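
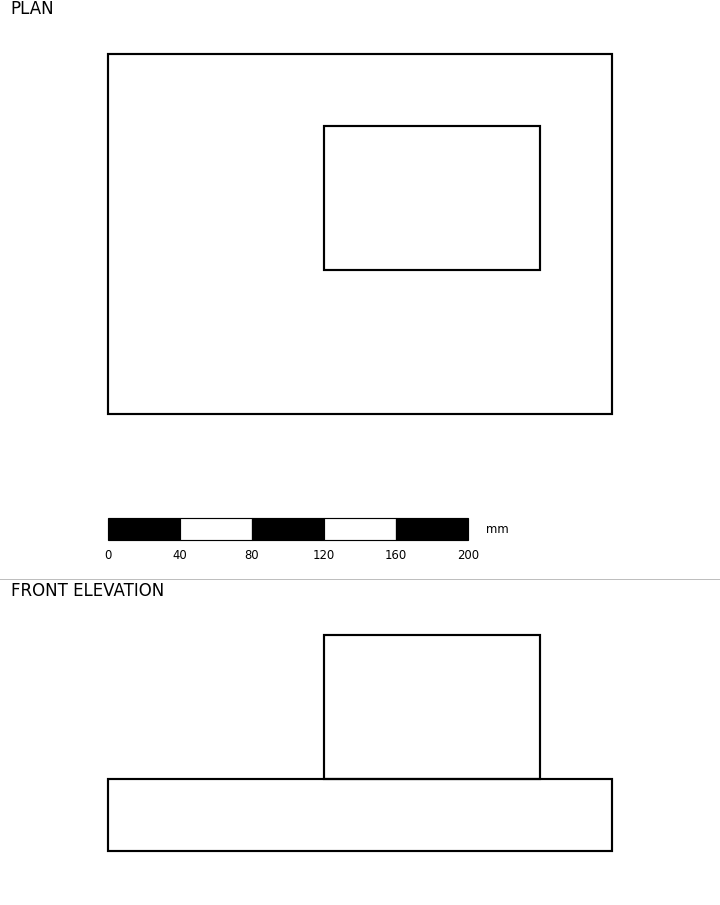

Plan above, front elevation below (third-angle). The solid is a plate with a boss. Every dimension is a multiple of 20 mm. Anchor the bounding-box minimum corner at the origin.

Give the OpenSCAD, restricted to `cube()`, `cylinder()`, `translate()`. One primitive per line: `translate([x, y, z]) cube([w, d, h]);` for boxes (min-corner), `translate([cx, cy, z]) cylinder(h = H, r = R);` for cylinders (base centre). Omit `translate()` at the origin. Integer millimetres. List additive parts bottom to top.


cube([280, 200, 40]);
translate([120, 80, 40]) cube([120, 80, 80]);


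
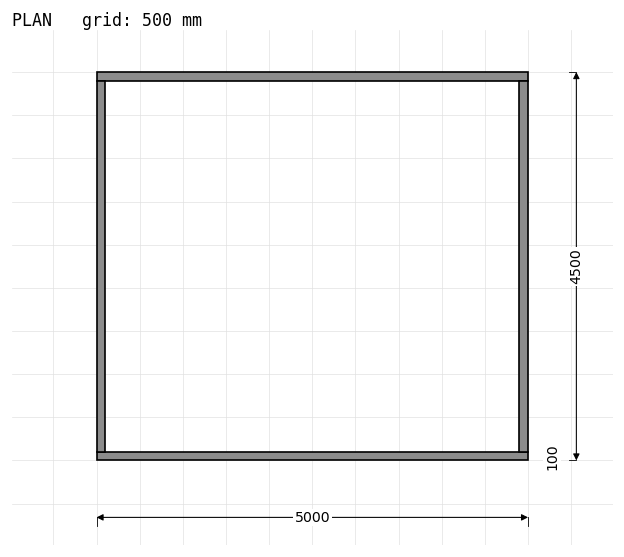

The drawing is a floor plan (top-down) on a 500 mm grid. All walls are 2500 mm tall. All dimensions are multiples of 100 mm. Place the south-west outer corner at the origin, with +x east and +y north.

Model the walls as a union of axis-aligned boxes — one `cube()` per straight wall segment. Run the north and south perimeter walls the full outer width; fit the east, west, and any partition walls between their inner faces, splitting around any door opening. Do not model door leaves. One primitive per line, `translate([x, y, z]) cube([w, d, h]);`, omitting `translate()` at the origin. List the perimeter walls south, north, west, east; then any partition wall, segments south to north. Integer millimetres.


cube([5000, 100, 2500]);
translate([0, 4400, 0]) cube([5000, 100, 2500]);
translate([0, 100, 0]) cube([100, 4300, 2500]);
translate([4900, 100, 0]) cube([100, 4300, 2500]);


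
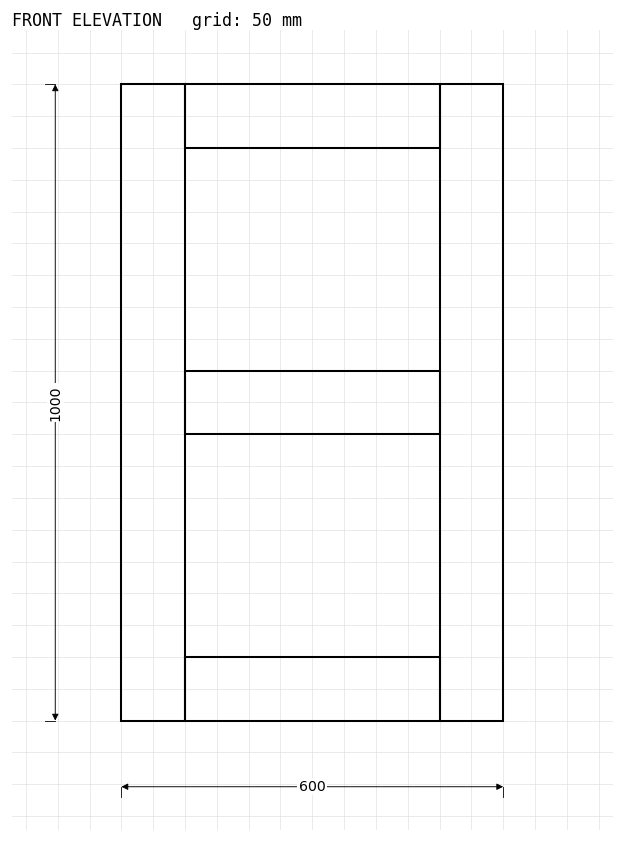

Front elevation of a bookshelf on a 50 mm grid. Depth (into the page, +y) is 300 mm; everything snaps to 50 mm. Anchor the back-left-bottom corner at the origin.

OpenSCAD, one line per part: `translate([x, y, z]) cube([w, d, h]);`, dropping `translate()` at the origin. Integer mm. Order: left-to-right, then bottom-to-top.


cube([100, 300, 1000]);
translate([100, 0, 0]) cube([400, 300, 100]);
translate([100, 0, 450]) cube([400, 300, 100]);
translate([100, 0, 900]) cube([400, 300, 100]);
translate([500, 0, 0]) cube([100, 300, 1000]);


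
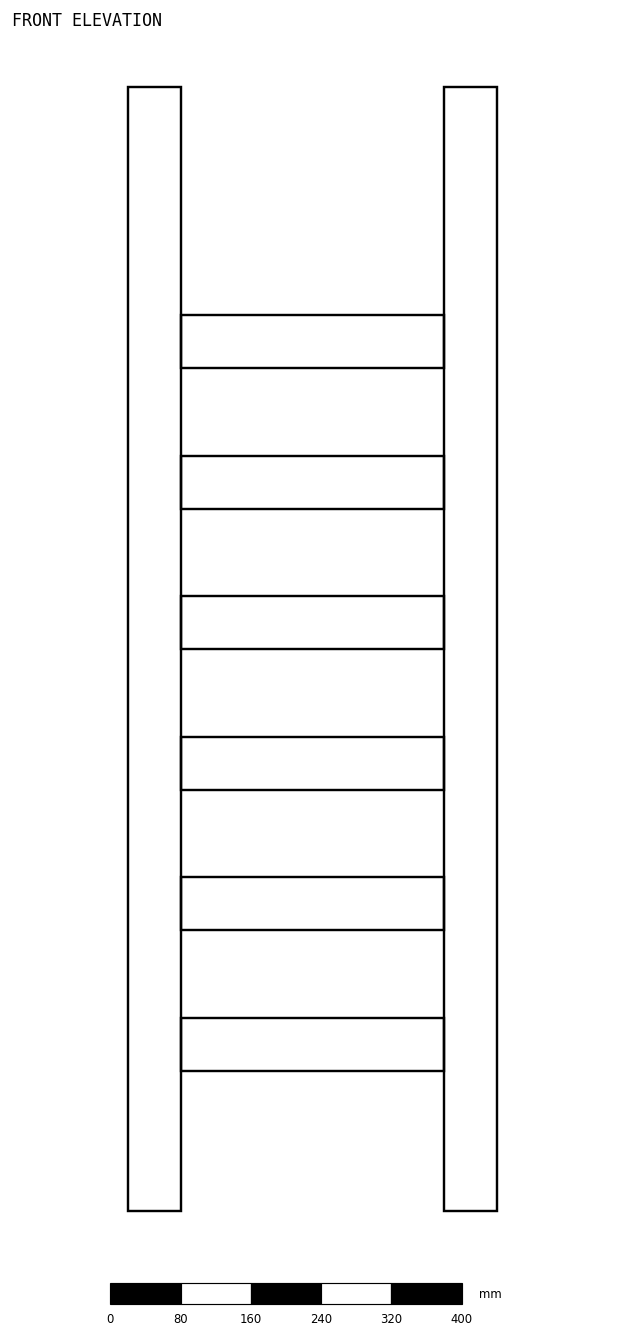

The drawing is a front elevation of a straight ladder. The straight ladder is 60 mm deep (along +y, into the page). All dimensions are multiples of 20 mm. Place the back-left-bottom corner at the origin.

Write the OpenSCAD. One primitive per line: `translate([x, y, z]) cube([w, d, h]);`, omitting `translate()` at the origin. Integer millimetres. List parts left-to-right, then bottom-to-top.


cube([60, 60, 1280]);
translate([60, 0, 160]) cube([300, 60, 60]);
translate([60, 0, 320]) cube([300, 60, 60]);
translate([60, 0, 480]) cube([300, 60, 60]);
translate([60, 0, 640]) cube([300, 60, 60]);
translate([60, 0, 800]) cube([300, 60, 60]);
translate([60, 0, 960]) cube([300, 60, 60]);
translate([360, 0, 0]) cube([60, 60, 1280]);


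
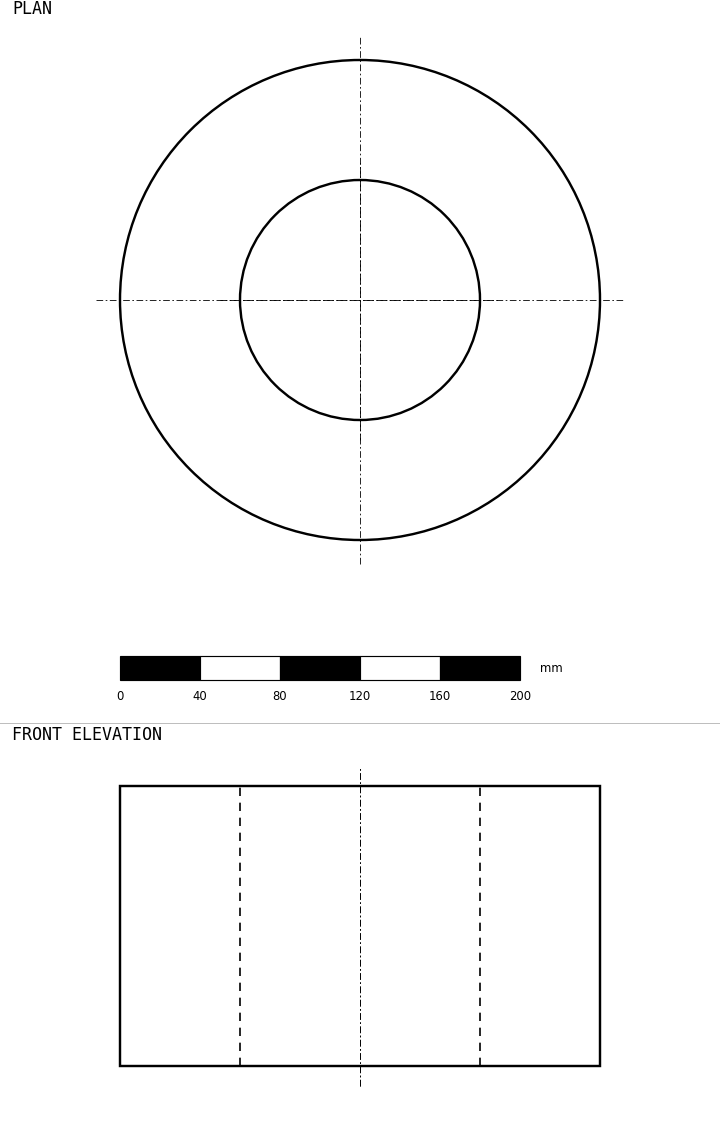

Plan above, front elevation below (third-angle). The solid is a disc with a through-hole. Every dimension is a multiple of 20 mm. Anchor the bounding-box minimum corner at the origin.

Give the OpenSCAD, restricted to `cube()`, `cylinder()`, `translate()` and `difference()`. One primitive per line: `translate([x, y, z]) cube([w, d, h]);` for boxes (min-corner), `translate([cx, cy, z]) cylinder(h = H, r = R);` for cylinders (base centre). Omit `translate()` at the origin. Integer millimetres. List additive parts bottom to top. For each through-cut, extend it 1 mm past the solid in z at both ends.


difference() {
  translate([120, 120, 0]) cylinder(h = 140, r = 120);
  translate([120, 120, -1]) cylinder(h = 142, r = 60);
}


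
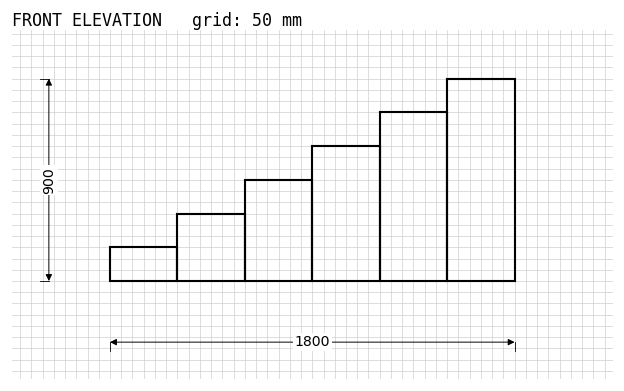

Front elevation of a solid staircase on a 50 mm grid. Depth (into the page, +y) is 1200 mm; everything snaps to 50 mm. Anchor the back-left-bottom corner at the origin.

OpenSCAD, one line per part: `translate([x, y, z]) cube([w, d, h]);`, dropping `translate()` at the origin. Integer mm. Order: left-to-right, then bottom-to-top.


cube([300, 1200, 150]);
translate([300, 0, 0]) cube([300, 1200, 300]);
translate([600, 0, 0]) cube([300, 1200, 450]);
translate([900, 0, 0]) cube([300, 1200, 600]);
translate([1200, 0, 0]) cube([300, 1200, 750]);
translate([1500, 0, 0]) cube([300, 1200, 900]);


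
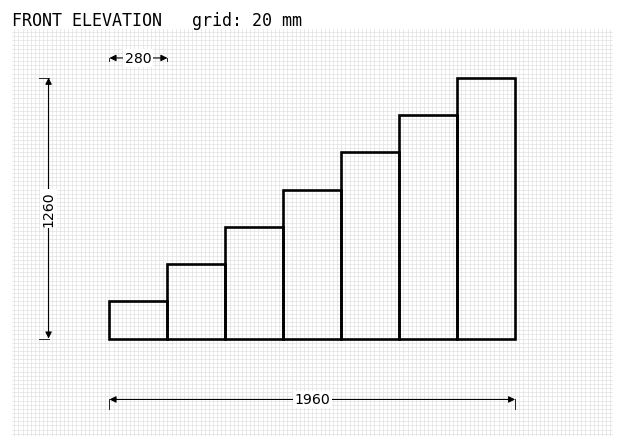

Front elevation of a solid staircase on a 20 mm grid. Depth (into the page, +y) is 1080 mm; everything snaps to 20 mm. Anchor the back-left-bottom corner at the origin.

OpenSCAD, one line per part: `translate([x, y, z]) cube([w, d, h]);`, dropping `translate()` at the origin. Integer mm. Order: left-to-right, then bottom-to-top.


cube([280, 1080, 180]);
translate([280, 0, 0]) cube([280, 1080, 360]);
translate([560, 0, 0]) cube([280, 1080, 540]);
translate([840, 0, 0]) cube([280, 1080, 720]);
translate([1120, 0, 0]) cube([280, 1080, 900]);
translate([1400, 0, 0]) cube([280, 1080, 1080]);
translate([1680, 0, 0]) cube([280, 1080, 1260]);


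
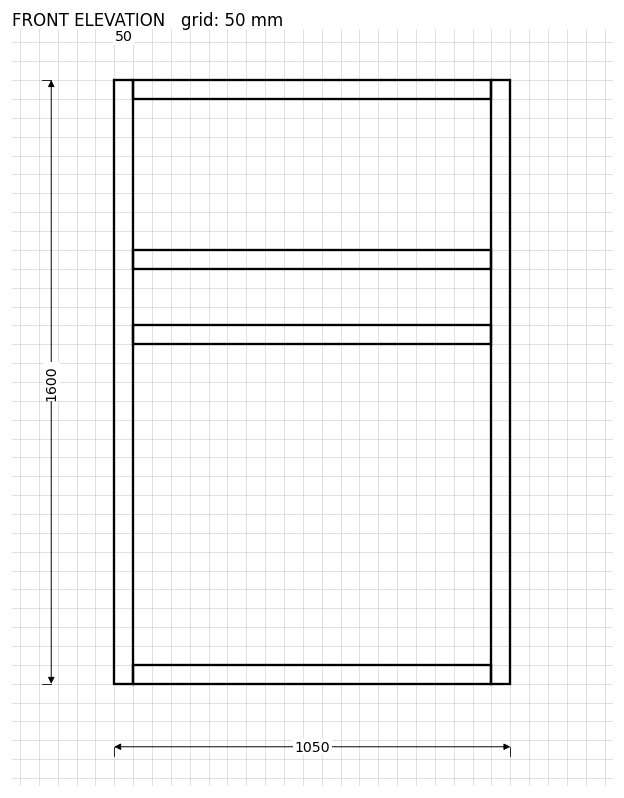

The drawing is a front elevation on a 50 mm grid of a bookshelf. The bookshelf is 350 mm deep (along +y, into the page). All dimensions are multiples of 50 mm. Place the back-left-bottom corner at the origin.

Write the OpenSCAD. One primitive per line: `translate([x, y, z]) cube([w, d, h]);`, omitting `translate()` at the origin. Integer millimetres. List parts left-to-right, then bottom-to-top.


cube([50, 350, 1600]);
translate([50, 0, 0]) cube([950, 350, 50]);
translate([50, 0, 900]) cube([950, 350, 50]);
translate([50, 0, 1100]) cube([950, 350, 50]);
translate([50, 0, 1550]) cube([950, 350, 50]);
translate([1000, 0, 0]) cube([50, 350, 1600]);


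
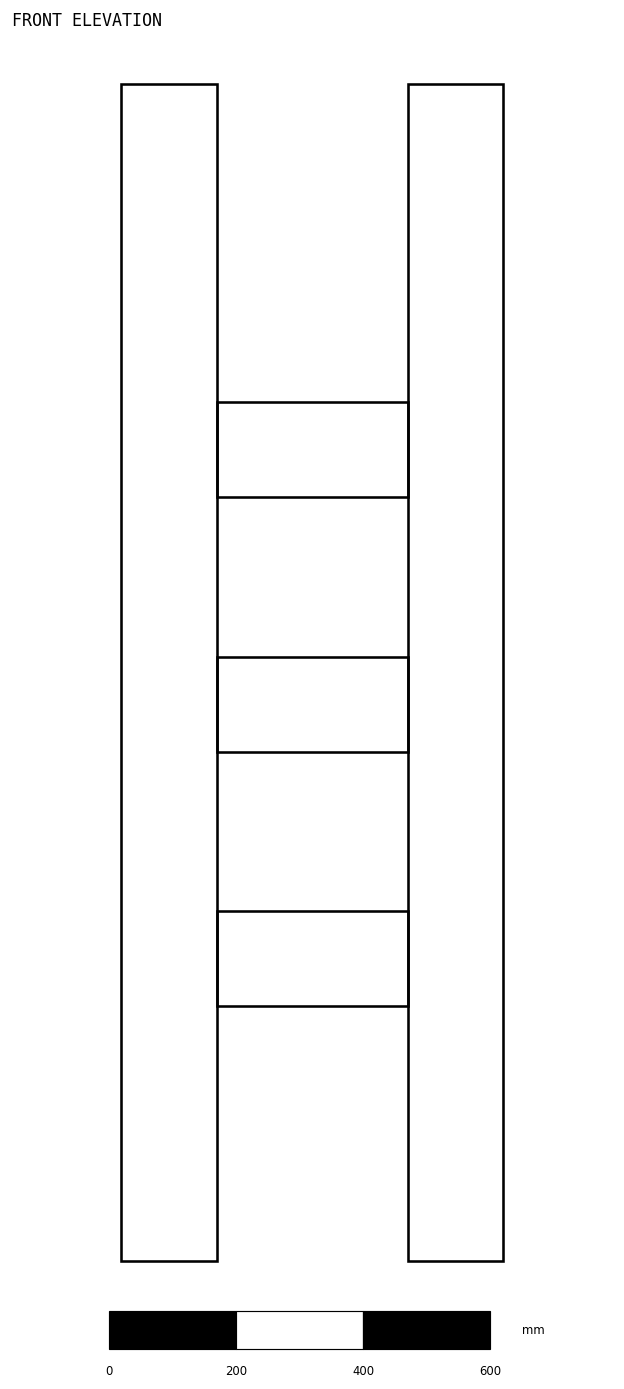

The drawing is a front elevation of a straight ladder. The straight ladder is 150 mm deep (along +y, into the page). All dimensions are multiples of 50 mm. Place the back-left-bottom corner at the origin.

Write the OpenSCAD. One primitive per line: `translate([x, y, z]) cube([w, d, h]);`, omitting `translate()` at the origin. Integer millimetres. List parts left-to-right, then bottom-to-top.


cube([150, 150, 1850]);
translate([150, 0, 400]) cube([300, 150, 150]);
translate([150, 0, 800]) cube([300, 150, 150]);
translate([150, 0, 1200]) cube([300, 150, 150]);
translate([450, 0, 0]) cube([150, 150, 1850]);


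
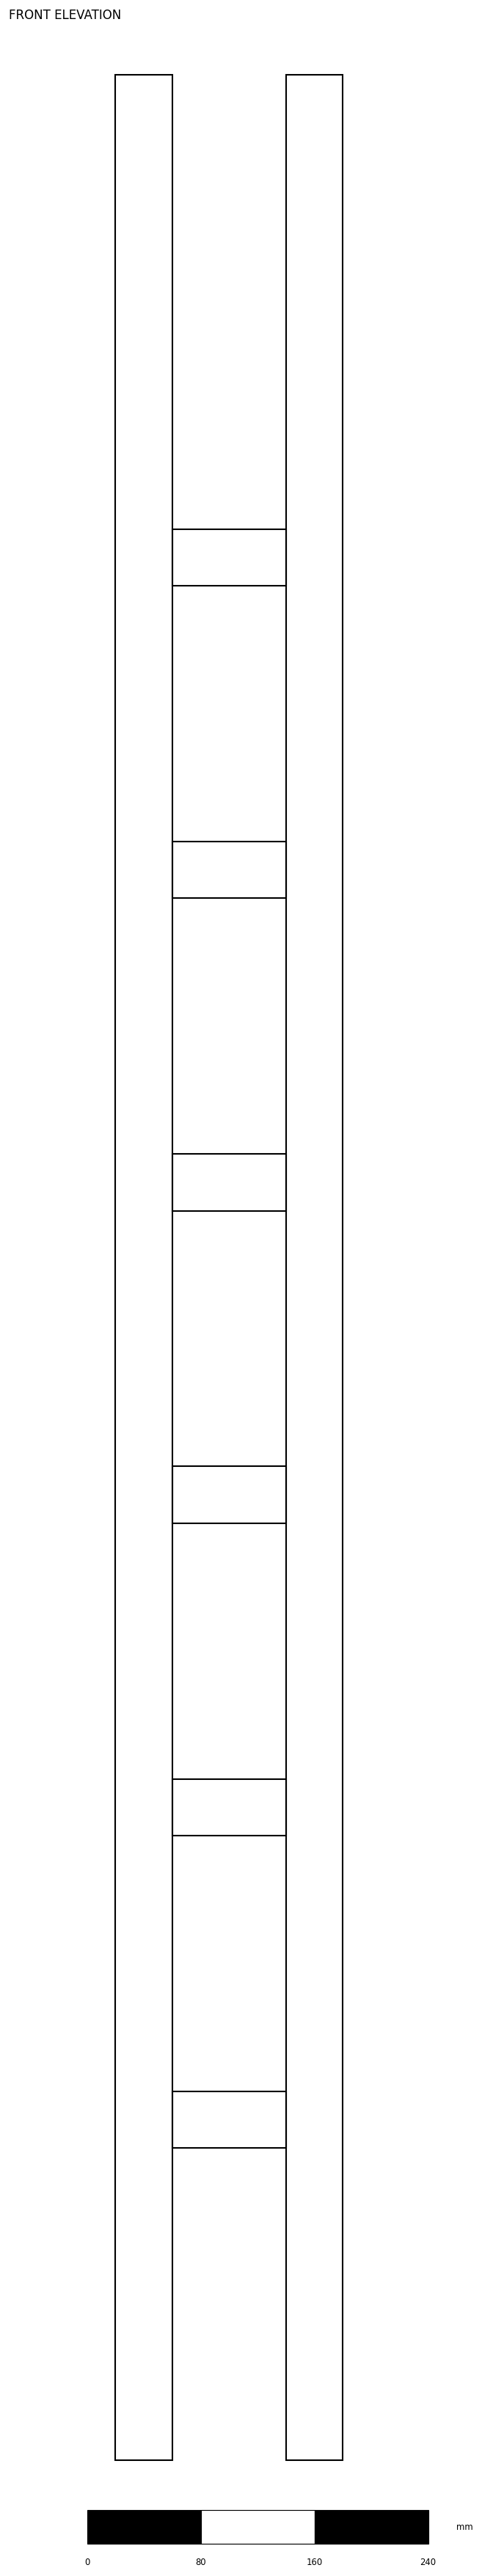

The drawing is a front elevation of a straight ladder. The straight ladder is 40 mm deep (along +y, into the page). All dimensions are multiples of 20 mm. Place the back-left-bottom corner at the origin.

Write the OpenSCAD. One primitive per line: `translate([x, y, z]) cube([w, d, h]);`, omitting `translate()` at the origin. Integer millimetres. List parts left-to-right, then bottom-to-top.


cube([40, 40, 1680]);
translate([40, 0, 220]) cube([80, 40, 40]);
translate([40, 0, 440]) cube([80, 40, 40]);
translate([40, 0, 660]) cube([80, 40, 40]);
translate([40, 0, 880]) cube([80, 40, 40]);
translate([40, 0, 1100]) cube([80, 40, 40]);
translate([40, 0, 1320]) cube([80, 40, 40]);
translate([120, 0, 0]) cube([40, 40, 1680]);


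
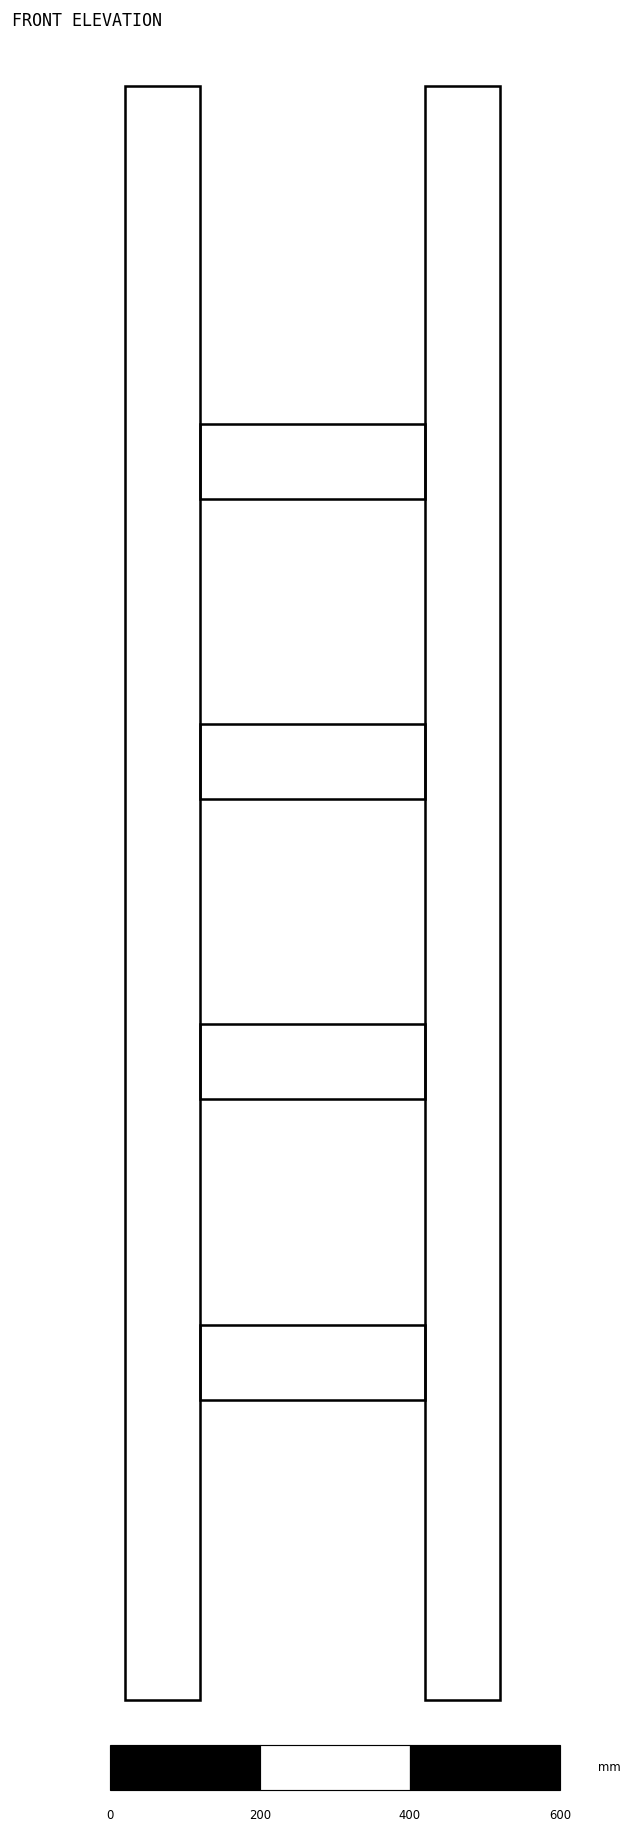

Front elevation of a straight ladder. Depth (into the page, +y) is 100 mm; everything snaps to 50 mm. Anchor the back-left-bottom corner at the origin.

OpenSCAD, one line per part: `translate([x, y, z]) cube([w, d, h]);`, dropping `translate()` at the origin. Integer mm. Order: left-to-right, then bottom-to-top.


cube([100, 100, 2150]);
translate([100, 0, 400]) cube([300, 100, 100]);
translate([100, 0, 800]) cube([300, 100, 100]);
translate([100, 0, 1200]) cube([300, 100, 100]);
translate([100, 0, 1600]) cube([300, 100, 100]);
translate([400, 0, 0]) cube([100, 100, 2150]);


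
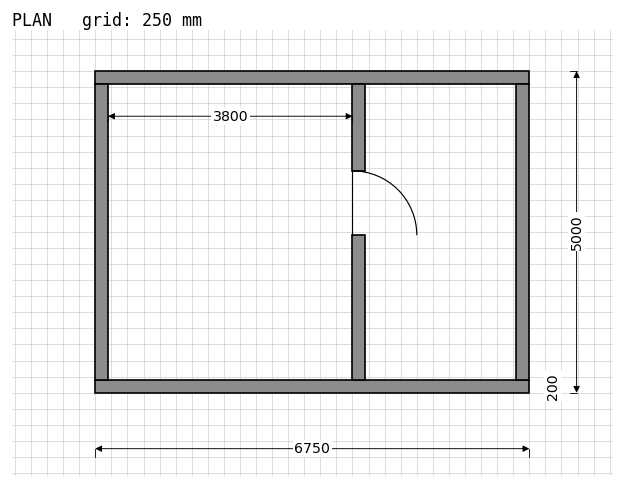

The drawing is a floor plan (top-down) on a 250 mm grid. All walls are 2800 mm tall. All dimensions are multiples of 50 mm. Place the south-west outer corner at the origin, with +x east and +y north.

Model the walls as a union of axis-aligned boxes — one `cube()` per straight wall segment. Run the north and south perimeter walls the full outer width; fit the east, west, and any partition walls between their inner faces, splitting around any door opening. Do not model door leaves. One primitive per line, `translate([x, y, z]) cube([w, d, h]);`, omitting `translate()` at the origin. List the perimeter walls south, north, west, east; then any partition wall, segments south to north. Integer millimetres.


cube([6750, 200, 2800]);
translate([0, 4800, 0]) cube([6750, 200, 2800]);
translate([0, 200, 0]) cube([200, 4600, 2800]);
translate([6550, 200, 0]) cube([200, 4600, 2800]);
translate([4000, 200, 0]) cube([200, 2250, 2800]);
translate([4000, 3450, 0]) cube([200, 1350, 2800]);


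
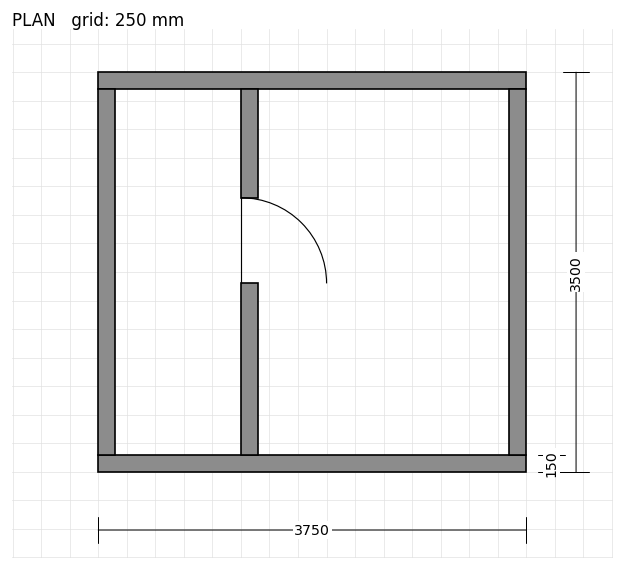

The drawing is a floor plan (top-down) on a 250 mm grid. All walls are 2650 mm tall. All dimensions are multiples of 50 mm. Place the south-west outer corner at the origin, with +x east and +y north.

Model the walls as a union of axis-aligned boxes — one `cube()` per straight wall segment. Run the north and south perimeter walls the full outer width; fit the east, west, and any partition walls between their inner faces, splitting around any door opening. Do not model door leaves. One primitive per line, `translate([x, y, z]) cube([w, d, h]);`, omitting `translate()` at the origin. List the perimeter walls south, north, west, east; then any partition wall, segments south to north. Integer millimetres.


cube([3750, 150, 2650]);
translate([0, 3350, 0]) cube([3750, 150, 2650]);
translate([0, 150, 0]) cube([150, 3200, 2650]);
translate([3600, 150, 0]) cube([150, 3200, 2650]);
translate([1250, 150, 0]) cube([150, 1500, 2650]);
translate([1250, 2400, 0]) cube([150, 950, 2650]);


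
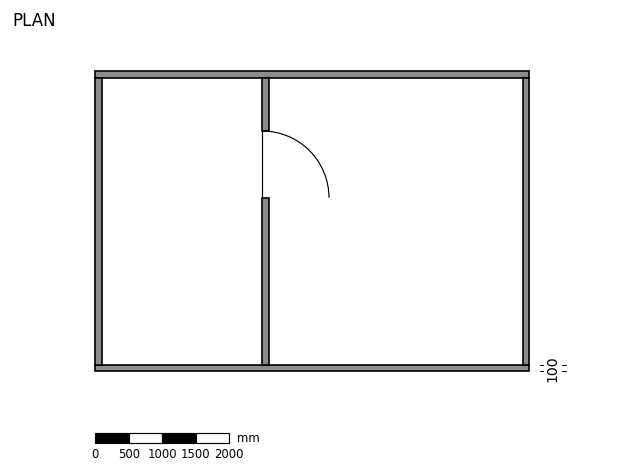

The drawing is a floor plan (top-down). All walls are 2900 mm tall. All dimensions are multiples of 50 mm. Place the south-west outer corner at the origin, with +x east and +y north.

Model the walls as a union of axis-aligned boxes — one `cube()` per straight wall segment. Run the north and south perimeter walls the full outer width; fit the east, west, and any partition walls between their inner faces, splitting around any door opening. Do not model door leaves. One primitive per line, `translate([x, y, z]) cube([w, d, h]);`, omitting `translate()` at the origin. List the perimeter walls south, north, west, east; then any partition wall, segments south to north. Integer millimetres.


cube([6500, 100, 2900]);
translate([0, 4400, 0]) cube([6500, 100, 2900]);
translate([0, 100, 0]) cube([100, 4300, 2900]);
translate([6400, 100, 0]) cube([100, 4300, 2900]);
translate([2500, 100, 0]) cube([100, 2500, 2900]);
translate([2500, 3600, 0]) cube([100, 800, 2900]);


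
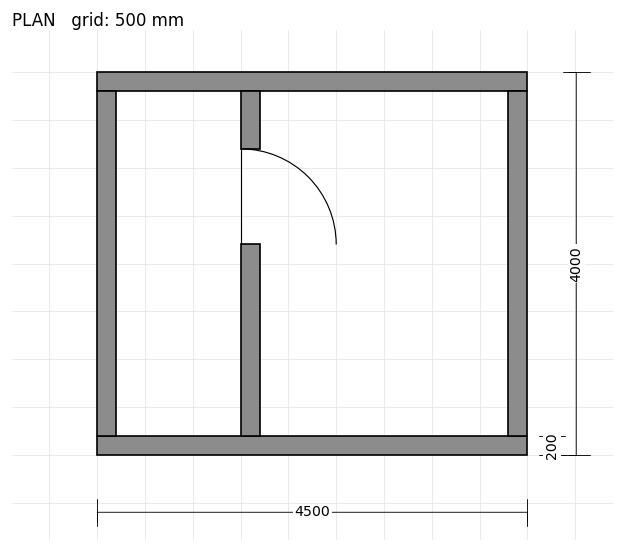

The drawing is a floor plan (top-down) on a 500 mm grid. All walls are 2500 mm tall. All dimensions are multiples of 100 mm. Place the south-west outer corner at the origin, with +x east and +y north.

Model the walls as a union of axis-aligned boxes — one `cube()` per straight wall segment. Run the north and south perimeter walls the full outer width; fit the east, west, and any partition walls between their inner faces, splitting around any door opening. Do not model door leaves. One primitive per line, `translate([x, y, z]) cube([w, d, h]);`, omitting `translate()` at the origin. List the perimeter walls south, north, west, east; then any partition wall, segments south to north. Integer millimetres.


cube([4500, 200, 2500]);
translate([0, 3800, 0]) cube([4500, 200, 2500]);
translate([0, 200, 0]) cube([200, 3600, 2500]);
translate([4300, 200, 0]) cube([200, 3600, 2500]);
translate([1500, 200, 0]) cube([200, 2000, 2500]);
translate([1500, 3200, 0]) cube([200, 600, 2500]);


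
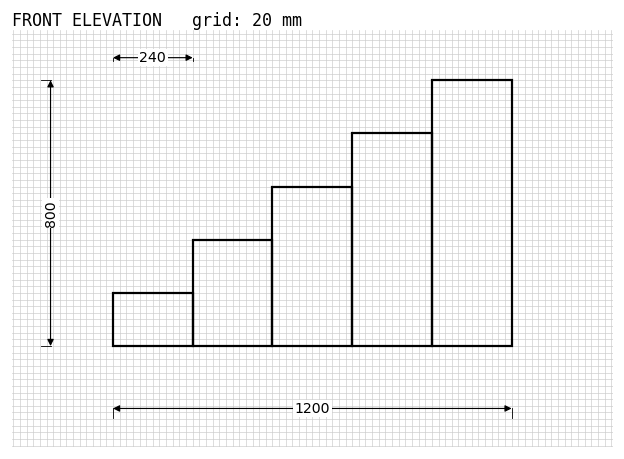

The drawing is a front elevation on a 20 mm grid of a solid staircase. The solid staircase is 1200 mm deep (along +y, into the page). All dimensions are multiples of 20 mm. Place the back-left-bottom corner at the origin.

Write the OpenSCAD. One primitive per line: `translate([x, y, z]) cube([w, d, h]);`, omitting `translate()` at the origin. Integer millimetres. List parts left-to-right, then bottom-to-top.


cube([240, 1200, 160]);
translate([240, 0, 0]) cube([240, 1200, 320]);
translate([480, 0, 0]) cube([240, 1200, 480]);
translate([720, 0, 0]) cube([240, 1200, 640]);
translate([960, 0, 0]) cube([240, 1200, 800]);


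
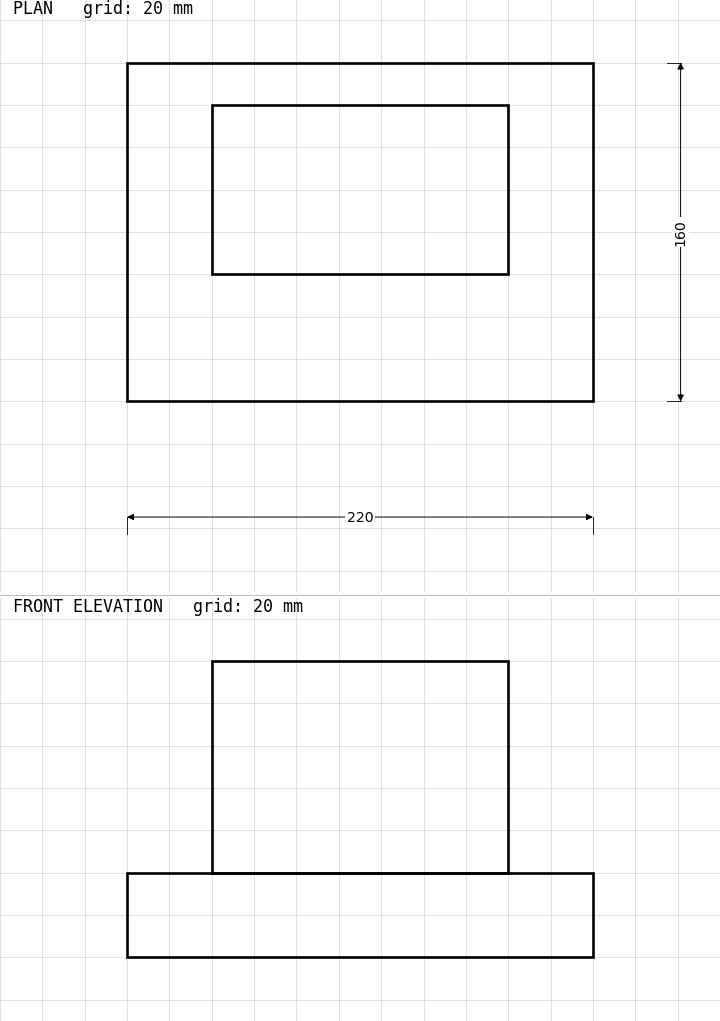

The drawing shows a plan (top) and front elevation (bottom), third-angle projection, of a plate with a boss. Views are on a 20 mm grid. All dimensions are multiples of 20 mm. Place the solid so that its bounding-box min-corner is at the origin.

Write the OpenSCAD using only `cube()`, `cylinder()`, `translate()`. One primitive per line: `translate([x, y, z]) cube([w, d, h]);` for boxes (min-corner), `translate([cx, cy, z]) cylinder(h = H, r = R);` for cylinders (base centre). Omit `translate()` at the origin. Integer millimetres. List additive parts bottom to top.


cube([220, 160, 40]);
translate([40, 60, 40]) cube([140, 80, 100]);


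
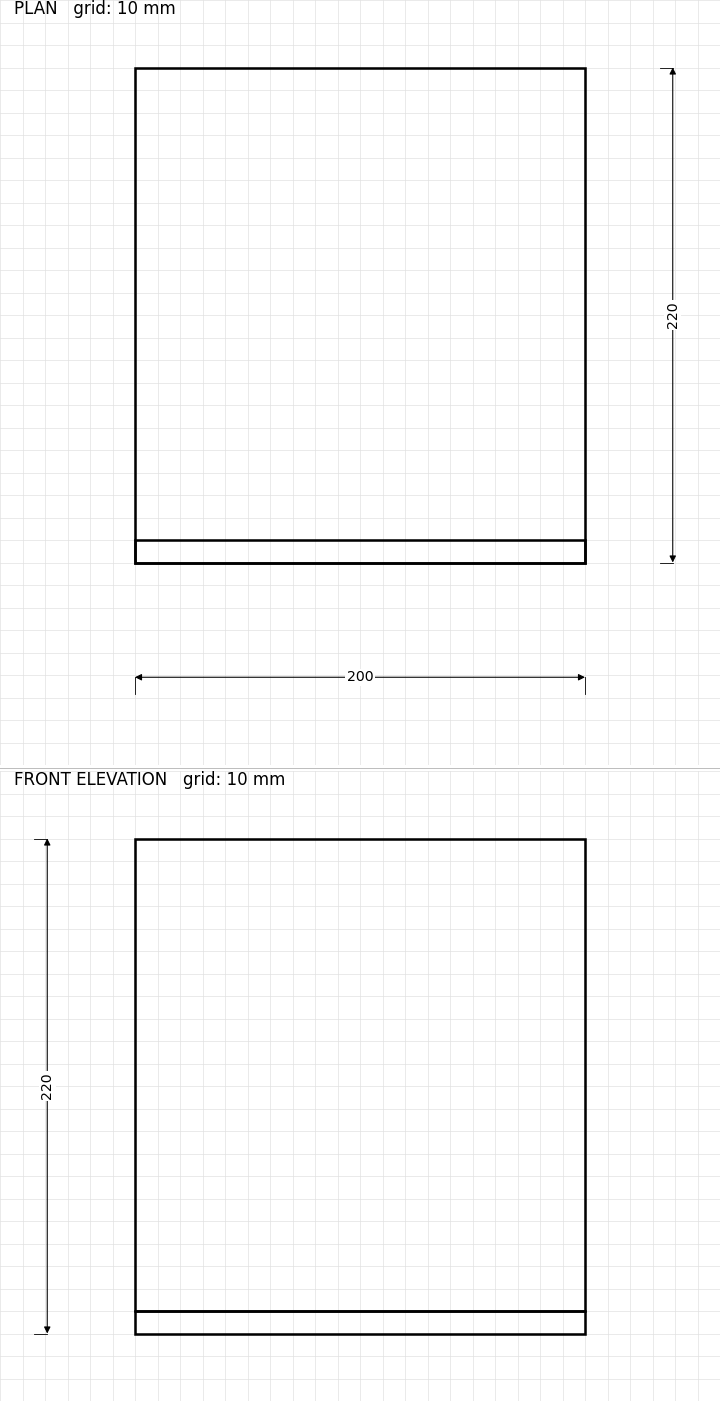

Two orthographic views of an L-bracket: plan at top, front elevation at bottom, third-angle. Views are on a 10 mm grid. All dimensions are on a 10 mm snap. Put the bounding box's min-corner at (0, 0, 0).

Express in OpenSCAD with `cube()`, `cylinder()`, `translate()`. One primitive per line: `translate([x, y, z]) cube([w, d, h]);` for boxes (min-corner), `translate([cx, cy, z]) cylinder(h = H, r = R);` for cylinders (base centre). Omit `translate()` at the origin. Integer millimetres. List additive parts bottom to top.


cube([200, 220, 10]);
translate([0, 0, 10]) cube([200, 10, 210]);


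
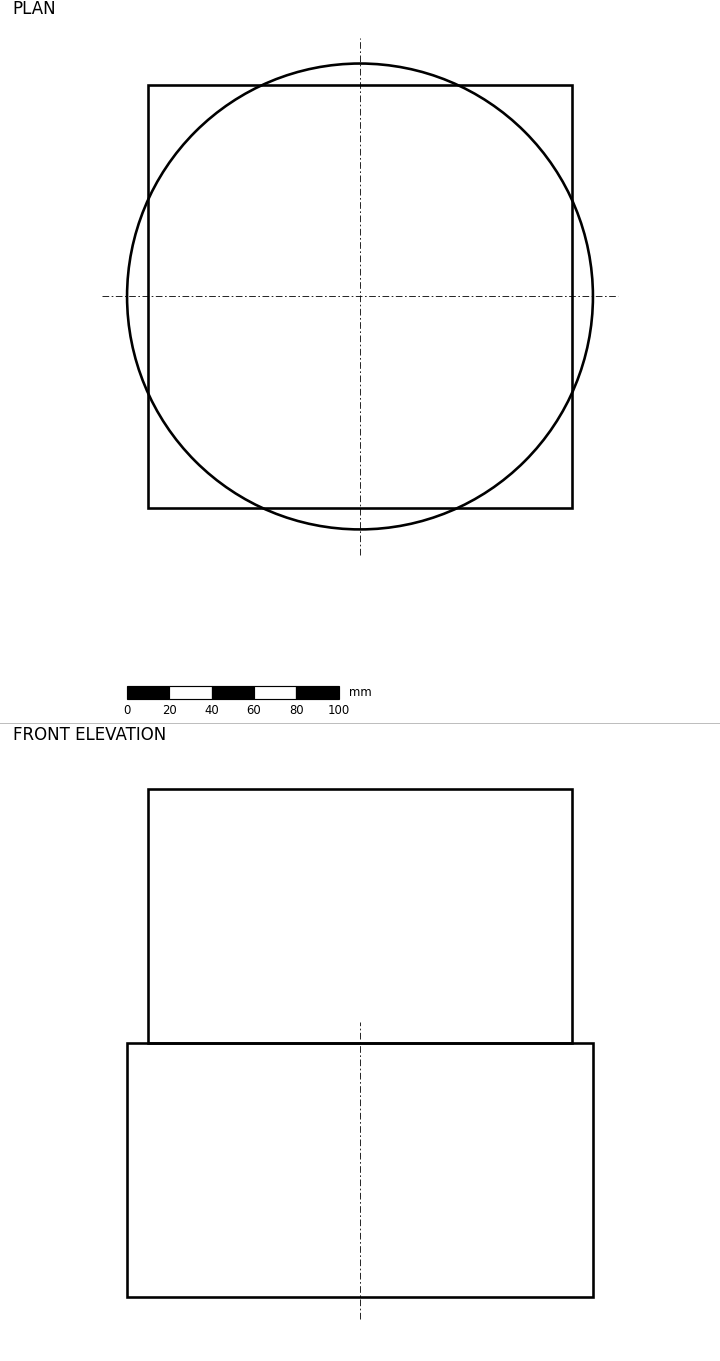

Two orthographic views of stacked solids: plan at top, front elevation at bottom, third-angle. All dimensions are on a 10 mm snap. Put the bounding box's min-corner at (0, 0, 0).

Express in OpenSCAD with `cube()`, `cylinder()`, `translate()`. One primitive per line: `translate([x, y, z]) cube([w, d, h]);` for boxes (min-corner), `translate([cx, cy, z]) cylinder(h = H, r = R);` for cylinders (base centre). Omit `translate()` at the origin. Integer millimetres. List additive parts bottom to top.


translate([110, 110, 0]) cylinder(h = 120, r = 110);
translate([10, 10, 120]) cube([200, 200, 120]);


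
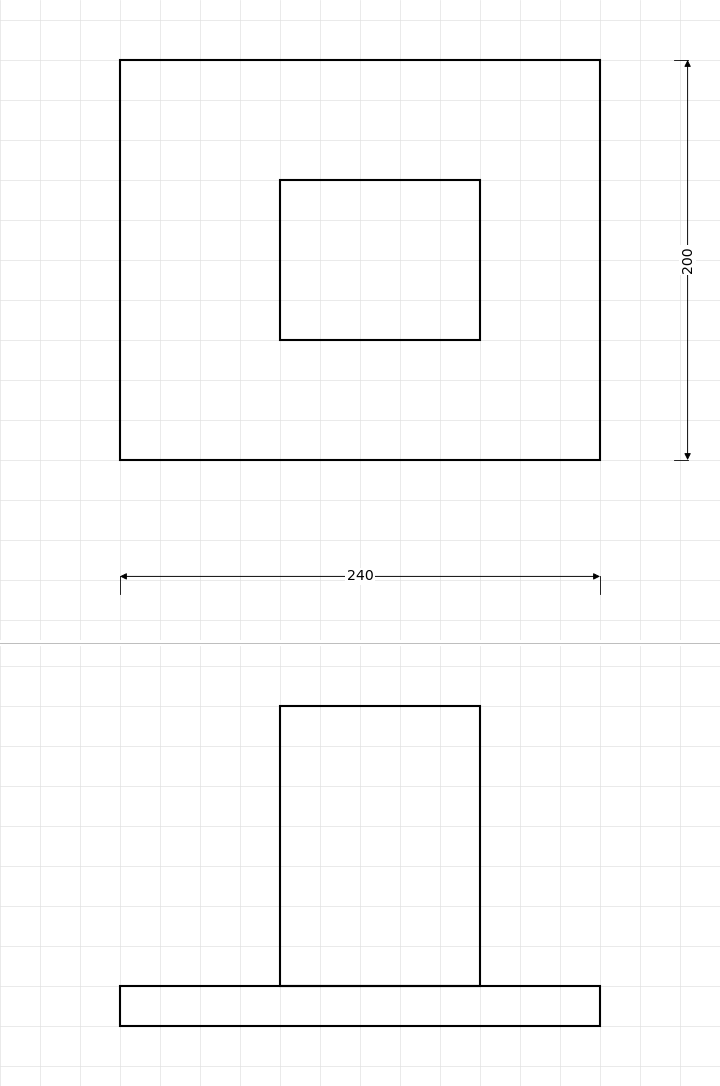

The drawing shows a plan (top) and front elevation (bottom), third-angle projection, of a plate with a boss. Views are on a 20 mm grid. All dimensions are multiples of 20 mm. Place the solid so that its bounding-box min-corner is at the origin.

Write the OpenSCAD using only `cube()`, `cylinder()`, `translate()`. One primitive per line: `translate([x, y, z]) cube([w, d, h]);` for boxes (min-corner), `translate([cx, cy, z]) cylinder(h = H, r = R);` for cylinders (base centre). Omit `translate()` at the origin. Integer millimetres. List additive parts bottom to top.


cube([240, 200, 20]);
translate([80, 60, 20]) cube([100, 80, 140]);


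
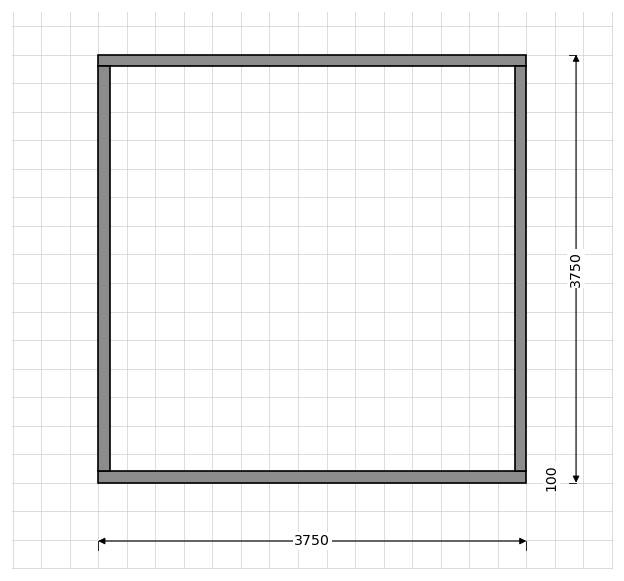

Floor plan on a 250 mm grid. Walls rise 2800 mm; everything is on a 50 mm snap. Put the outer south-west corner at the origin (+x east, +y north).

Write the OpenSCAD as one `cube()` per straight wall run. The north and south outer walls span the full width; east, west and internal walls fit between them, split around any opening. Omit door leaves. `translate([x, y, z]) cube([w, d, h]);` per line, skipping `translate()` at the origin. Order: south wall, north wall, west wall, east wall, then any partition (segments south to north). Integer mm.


cube([3750, 100, 2800]);
translate([0, 3650, 0]) cube([3750, 100, 2800]);
translate([0, 100, 0]) cube([100, 3550, 2800]);
translate([3650, 100, 0]) cube([100, 3550, 2800]);


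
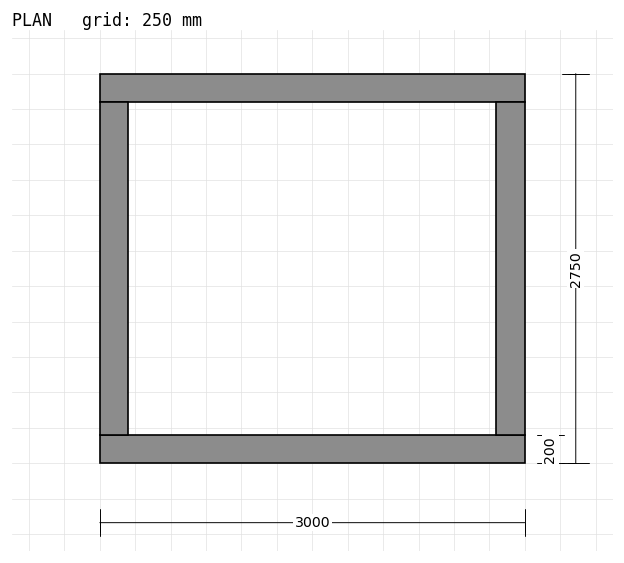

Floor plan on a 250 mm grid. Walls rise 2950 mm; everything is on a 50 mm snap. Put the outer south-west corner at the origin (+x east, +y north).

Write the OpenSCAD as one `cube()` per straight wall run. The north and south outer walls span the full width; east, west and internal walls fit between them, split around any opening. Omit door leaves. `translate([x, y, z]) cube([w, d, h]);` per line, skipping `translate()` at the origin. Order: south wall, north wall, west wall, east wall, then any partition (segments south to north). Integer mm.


cube([3000, 200, 2950]);
translate([0, 2550, 0]) cube([3000, 200, 2950]);
translate([0, 200, 0]) cube([200, 2350, 2950]);
translate([2800, 200, 0]) cube([200, 2350, 2950]);


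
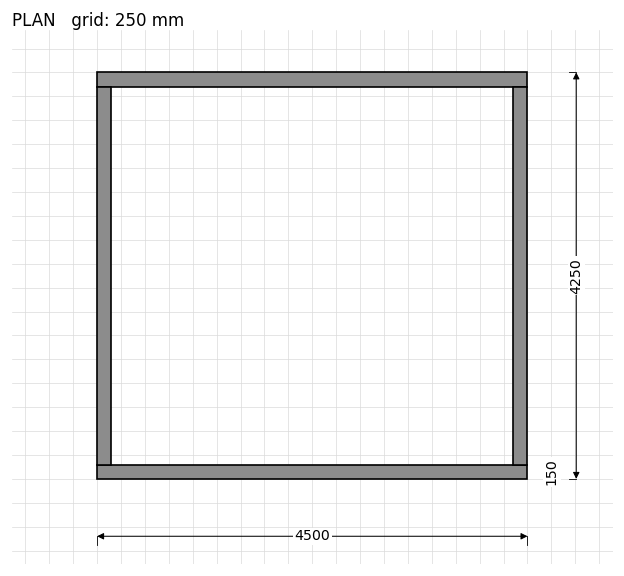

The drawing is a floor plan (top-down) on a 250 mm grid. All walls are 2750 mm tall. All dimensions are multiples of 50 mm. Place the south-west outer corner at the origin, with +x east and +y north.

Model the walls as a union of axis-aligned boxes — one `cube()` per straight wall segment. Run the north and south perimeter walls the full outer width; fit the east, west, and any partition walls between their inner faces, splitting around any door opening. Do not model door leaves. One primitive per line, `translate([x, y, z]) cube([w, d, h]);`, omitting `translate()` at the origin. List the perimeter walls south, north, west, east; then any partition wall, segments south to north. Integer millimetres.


cube([4500, 150, 2750]);
translate([0, 4100, 0]) cube([4500, 150, 2750]);
translate([0, 150, 0]) cube([150, 3950, 2750]);
translate([4350, 150, 0]) cube([150, 3950, 2750]);


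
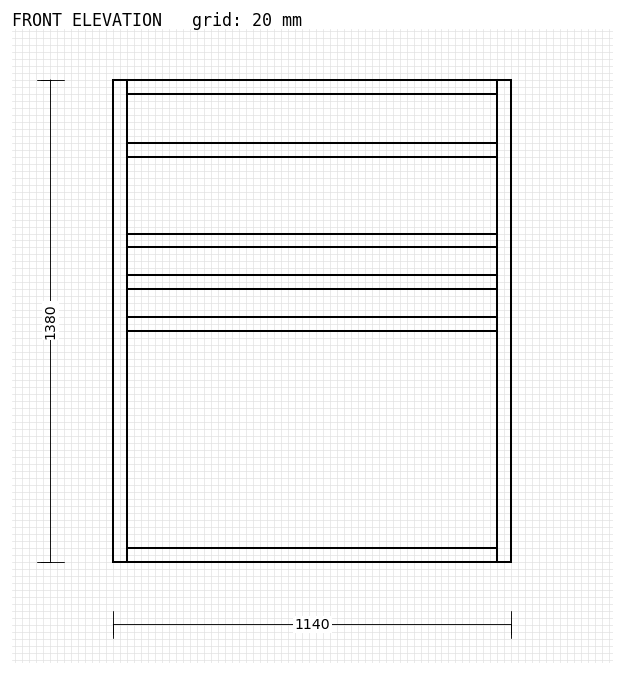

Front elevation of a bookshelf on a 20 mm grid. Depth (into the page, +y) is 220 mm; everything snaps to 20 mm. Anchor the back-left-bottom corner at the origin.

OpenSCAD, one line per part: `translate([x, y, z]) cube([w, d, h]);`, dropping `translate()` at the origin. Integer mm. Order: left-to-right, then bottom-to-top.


cube([40, 220, 1380]);
translate([40, 0, 0]) cube([1060, 220, 40]);
translate([40, 0, 660]) cube([1060, 220, 40]);
translate([40, 0, 780]) cube([1060, 220, 40]);
translate([40, 0, 900]) cube([1060, 220, 40]);
translate([40, 0, 1160]) cube([1060, 220, 40]);
translate([40, 0, 1340]) cube([1060, 220, 40]);
translate([1100, 0, 0]) cube([40, 220, 1380]);


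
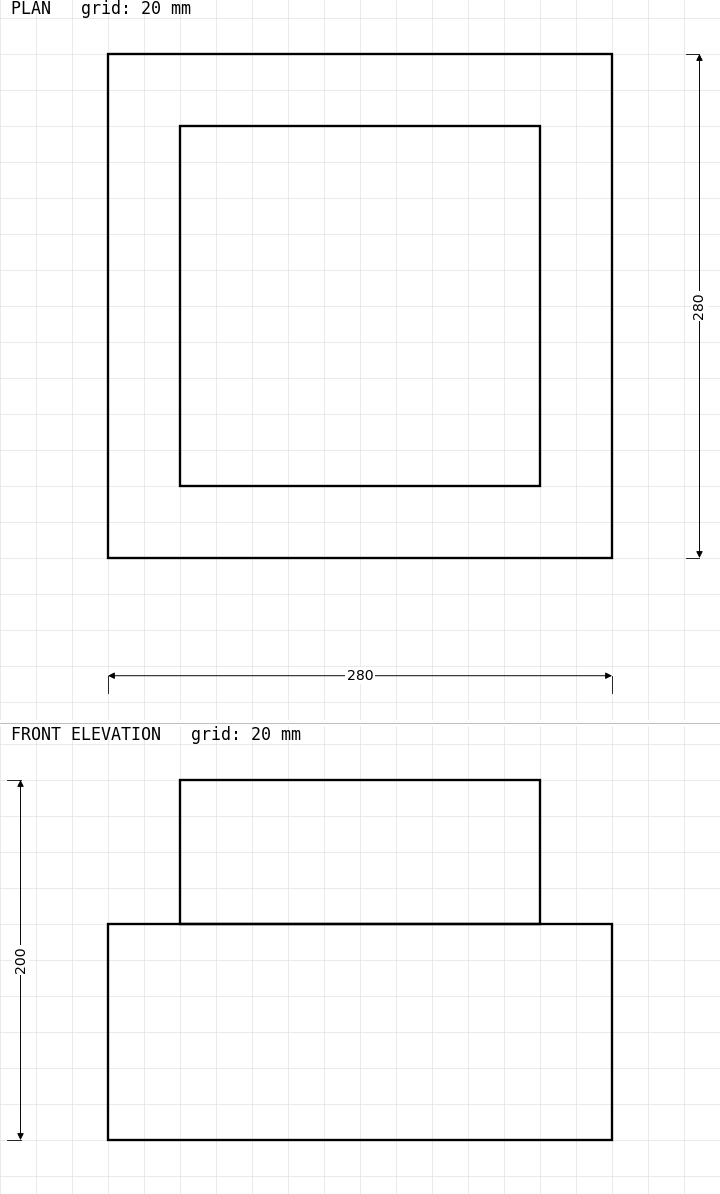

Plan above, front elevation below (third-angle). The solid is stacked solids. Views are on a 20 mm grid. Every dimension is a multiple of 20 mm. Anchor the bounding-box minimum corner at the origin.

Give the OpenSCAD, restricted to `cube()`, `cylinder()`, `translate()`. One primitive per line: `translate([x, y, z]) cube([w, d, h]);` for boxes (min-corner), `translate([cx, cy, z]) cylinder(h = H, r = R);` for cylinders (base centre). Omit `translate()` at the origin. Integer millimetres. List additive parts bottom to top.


cube([280, 280, 120]);
translate([40, 40, 120]) cube([200, 200, 80]);


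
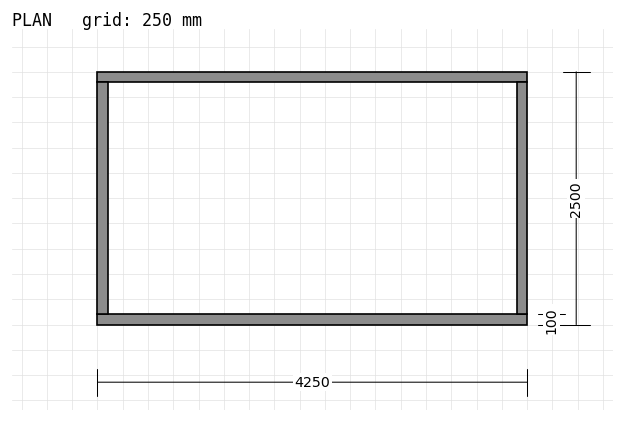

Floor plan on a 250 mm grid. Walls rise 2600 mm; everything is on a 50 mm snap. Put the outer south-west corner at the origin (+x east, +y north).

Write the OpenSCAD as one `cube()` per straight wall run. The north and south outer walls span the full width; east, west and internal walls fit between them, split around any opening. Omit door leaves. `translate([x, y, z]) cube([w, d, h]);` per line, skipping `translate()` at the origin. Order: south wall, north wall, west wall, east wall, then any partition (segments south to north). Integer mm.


cube([4250, 100, 2600]);
translate([0, 2400, 0]) cube([4250, 100, 2600]);
translate([0, 100, 0]) cube([100, 2300, 2600]);
translate([4150, 100, 0]) cube([100, 2300, 2600]);


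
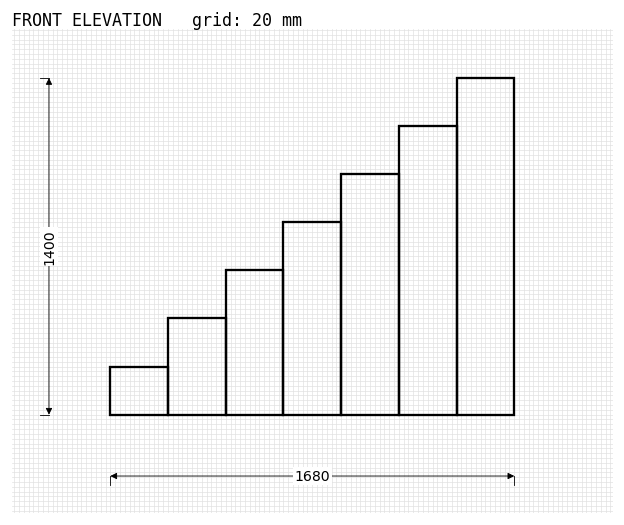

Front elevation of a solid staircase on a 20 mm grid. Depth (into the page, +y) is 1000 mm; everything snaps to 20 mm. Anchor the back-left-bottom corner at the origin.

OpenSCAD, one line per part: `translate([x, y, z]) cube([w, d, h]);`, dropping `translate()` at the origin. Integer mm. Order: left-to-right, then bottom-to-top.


cube([240, 1000, 200]);
translate([240, 0, 0]) cube([240, 1000, 400]);
translate([480, 0, 0]) cube([240, 1000, 600]);
translate([720, 0, 0]) cube([240, 1000, 800]);
translate([960, 0, 0]) cube([240, 1000, 1000]);
translate([1200, 0, 0]) cube([240, 1000, 1200]);
translate([1440, 0, 0]) cube([240, 1000, 1400]);


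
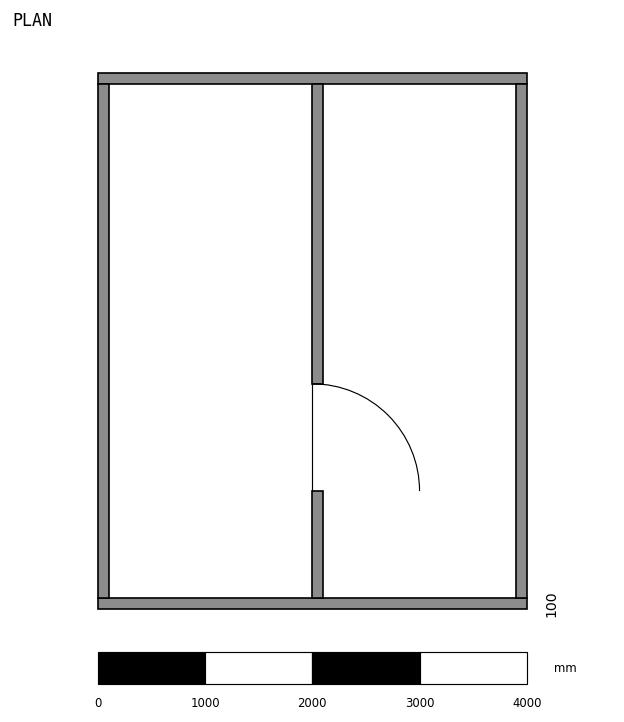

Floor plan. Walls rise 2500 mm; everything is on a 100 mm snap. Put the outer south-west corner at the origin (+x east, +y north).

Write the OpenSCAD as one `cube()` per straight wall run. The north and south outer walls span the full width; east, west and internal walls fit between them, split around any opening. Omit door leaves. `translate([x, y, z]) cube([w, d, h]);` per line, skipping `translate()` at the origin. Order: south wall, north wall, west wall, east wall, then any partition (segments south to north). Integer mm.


cube([4000, 100, 2500]);
translate([0, 4900, 0]) cube([4000, 100, 2500]);
translate([0, 100, 0]) cube([100, 4800, 2500]);
translate([3900, 100, 0]) cube([100, 4800, 2500]);
translate([2000, 100, 0]) cube([100, 1000, 2500]);
translate([2000, 2100, 0]) cube([100, 2800, 2500]);


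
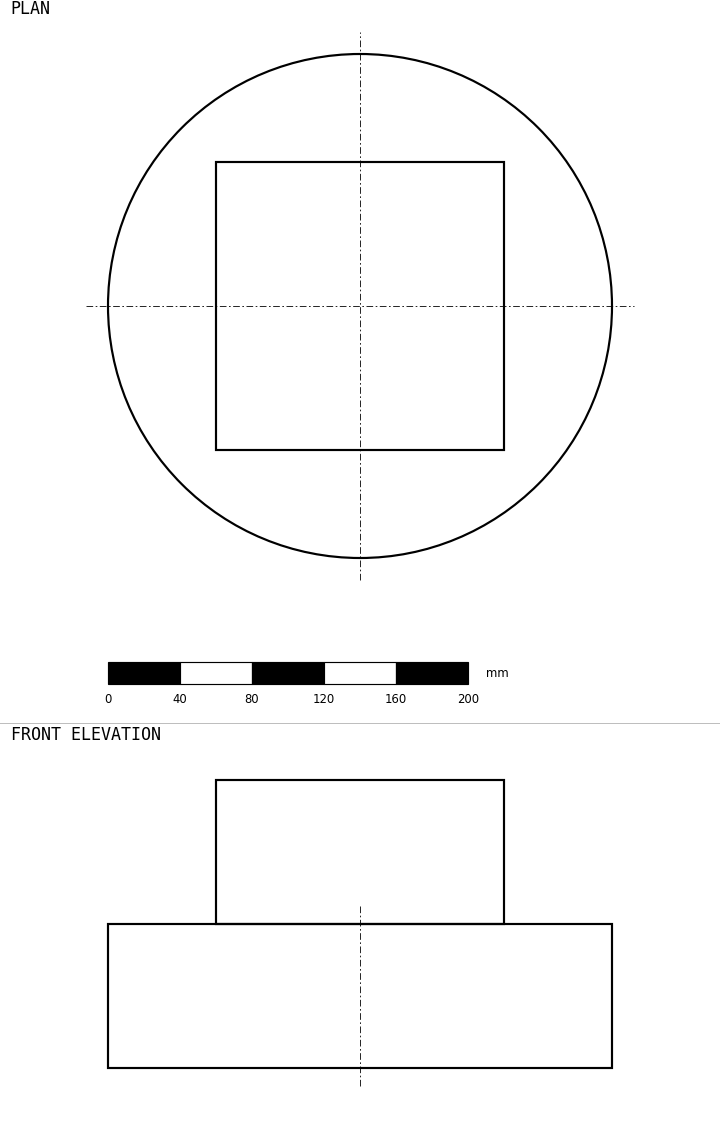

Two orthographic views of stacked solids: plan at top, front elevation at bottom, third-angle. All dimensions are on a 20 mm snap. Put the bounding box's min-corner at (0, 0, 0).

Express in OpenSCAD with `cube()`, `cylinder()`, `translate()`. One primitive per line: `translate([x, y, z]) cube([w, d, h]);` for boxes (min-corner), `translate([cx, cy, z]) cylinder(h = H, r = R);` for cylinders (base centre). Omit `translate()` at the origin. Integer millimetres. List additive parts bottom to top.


translate([140, 140, 0]) cylinder(h = 80, r = 140);
translate([60, 60, 80]) cube([160, 160, 80]);


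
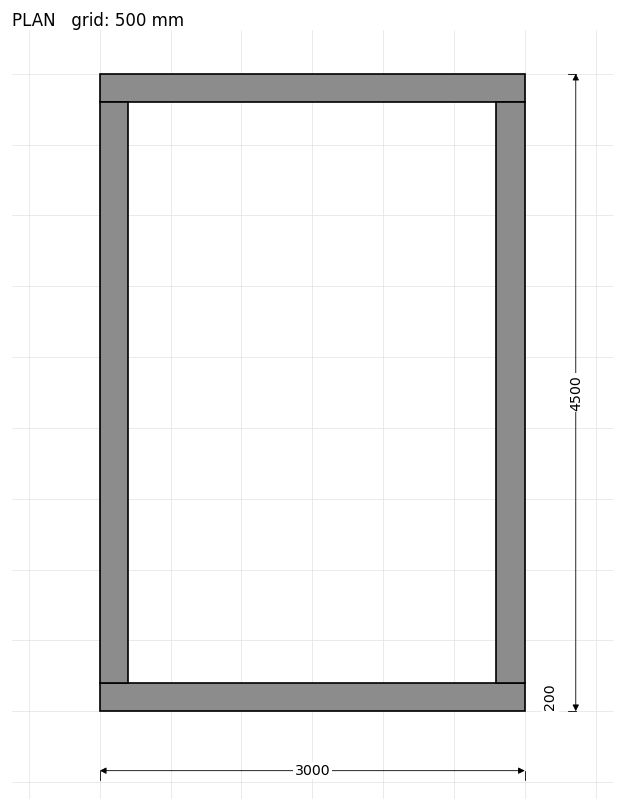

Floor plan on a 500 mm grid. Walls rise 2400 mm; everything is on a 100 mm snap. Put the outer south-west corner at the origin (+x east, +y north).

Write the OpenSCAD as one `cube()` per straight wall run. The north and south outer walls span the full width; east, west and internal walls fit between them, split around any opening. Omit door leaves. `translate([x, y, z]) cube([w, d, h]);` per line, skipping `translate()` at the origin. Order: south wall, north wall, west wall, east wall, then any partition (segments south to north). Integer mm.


cube([3000, 200, 2400]);
translate([0, 4300, 0]) cube([3000, 200, 2400]);
translate([0, 200, 0]) cube([200, 4100, 2400]);
translate([2800, 200, 0]) cube([200, 4100, 2400]);


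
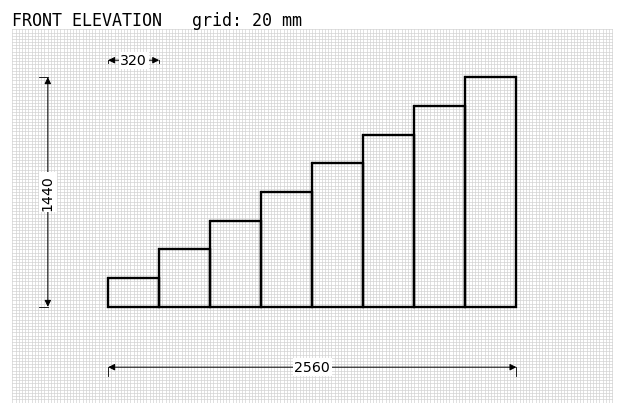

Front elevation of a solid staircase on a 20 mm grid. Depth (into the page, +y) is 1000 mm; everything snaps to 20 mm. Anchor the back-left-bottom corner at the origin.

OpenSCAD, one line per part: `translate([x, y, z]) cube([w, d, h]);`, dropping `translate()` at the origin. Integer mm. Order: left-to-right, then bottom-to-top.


cube([320, 1000, 180]);
translate([320, 0, 0]) cube([320, 1000, 360]);
translate([640, 0, 0]) cube([320, 1000, 540]);
translate([960, 0, 0]) cube([320, 1000, 720]);
translate([1280, 0, 0]) cube([320, 1000, 900]);
translate([1600, 0, 0]) cube([320, 1000, 1080]);
translate([1920, 0, 0]) cube([320, 1000, 1260]);
translate([2240, 0, 0]) cube([320, 1000, 1440]);


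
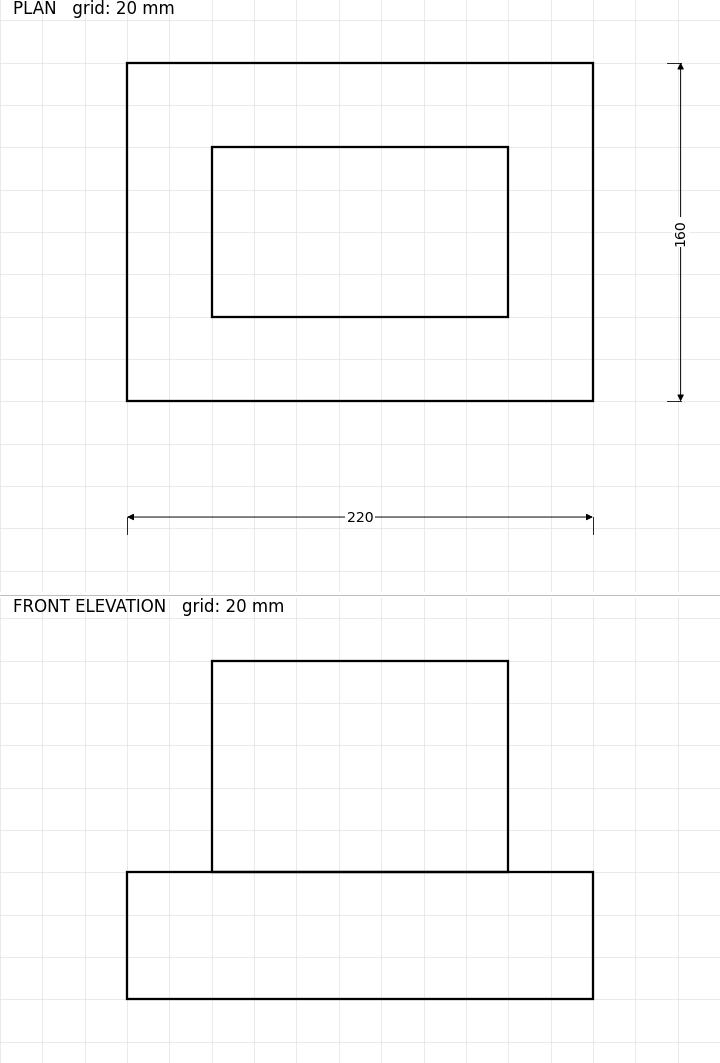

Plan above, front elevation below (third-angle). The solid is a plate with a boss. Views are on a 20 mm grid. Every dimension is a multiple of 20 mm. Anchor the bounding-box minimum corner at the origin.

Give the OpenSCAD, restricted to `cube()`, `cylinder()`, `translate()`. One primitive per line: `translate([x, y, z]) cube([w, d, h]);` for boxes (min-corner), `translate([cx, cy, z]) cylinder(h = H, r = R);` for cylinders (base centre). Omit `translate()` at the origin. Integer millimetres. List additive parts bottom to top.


cube([220, 160, 60]);
translate([40, 40, 60]) cube([140, 80, 100]);


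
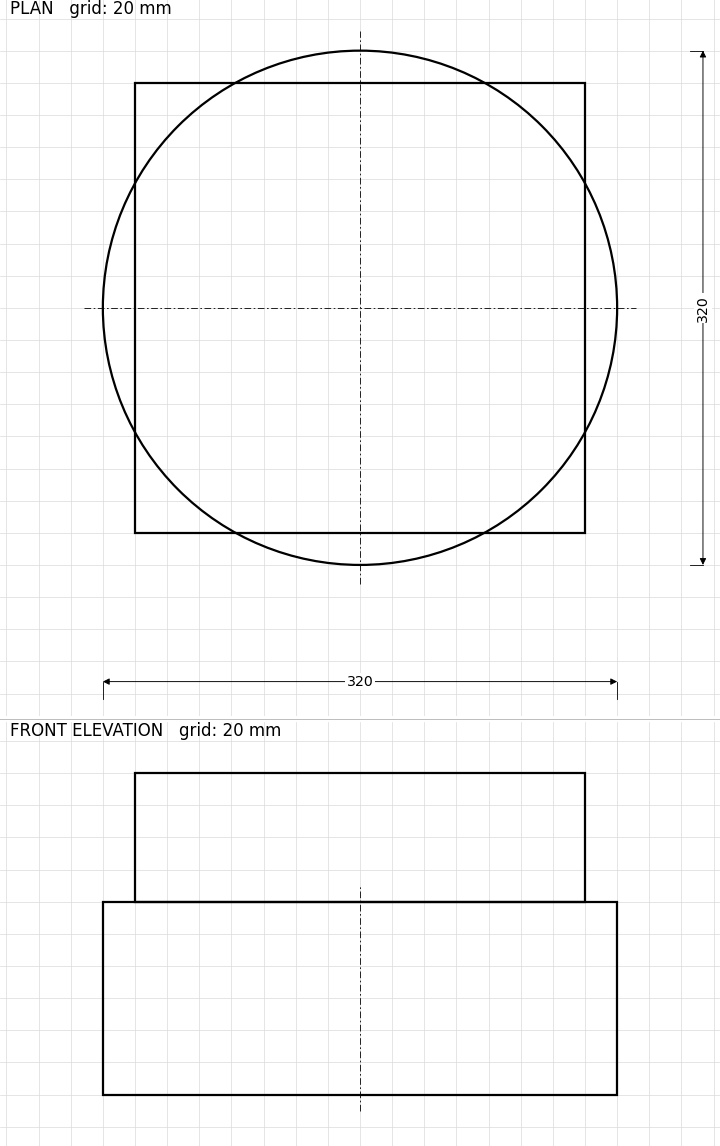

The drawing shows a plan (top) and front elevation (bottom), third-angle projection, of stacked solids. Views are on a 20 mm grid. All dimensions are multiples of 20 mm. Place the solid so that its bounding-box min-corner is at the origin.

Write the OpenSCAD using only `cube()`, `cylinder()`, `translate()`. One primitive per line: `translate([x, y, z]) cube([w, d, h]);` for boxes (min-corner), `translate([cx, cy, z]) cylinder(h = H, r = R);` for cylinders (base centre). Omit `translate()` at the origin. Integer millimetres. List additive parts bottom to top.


translate([160, 160, 0]) cylinder(h = 120, r = 160);
translate([20, 20, 120]) cube([280, 280, 80]);


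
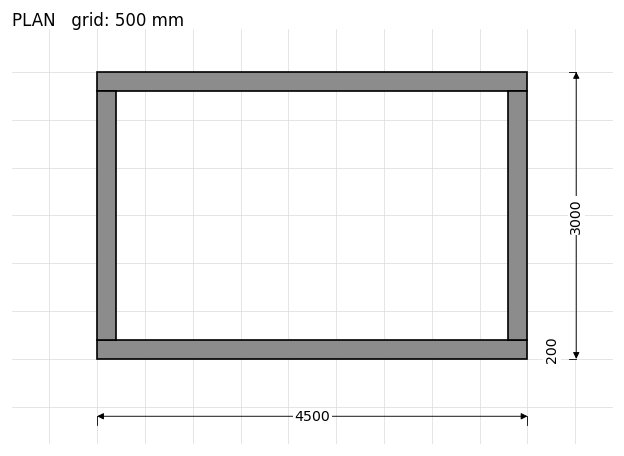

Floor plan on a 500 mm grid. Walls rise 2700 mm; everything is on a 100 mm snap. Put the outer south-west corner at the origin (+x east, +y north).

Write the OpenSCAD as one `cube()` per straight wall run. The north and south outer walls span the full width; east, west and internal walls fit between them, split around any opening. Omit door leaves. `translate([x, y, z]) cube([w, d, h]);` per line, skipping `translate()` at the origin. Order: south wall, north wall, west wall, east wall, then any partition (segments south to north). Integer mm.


cube([4500, 200, 2700]);
translate([0, 2800, 0]) cube([4500, 200, 2700]);
translate([0, 200, 0]) cube([200, 2600, 2700]);
translate([4300, 200, 0]) cube([200, 2600, 2700]);


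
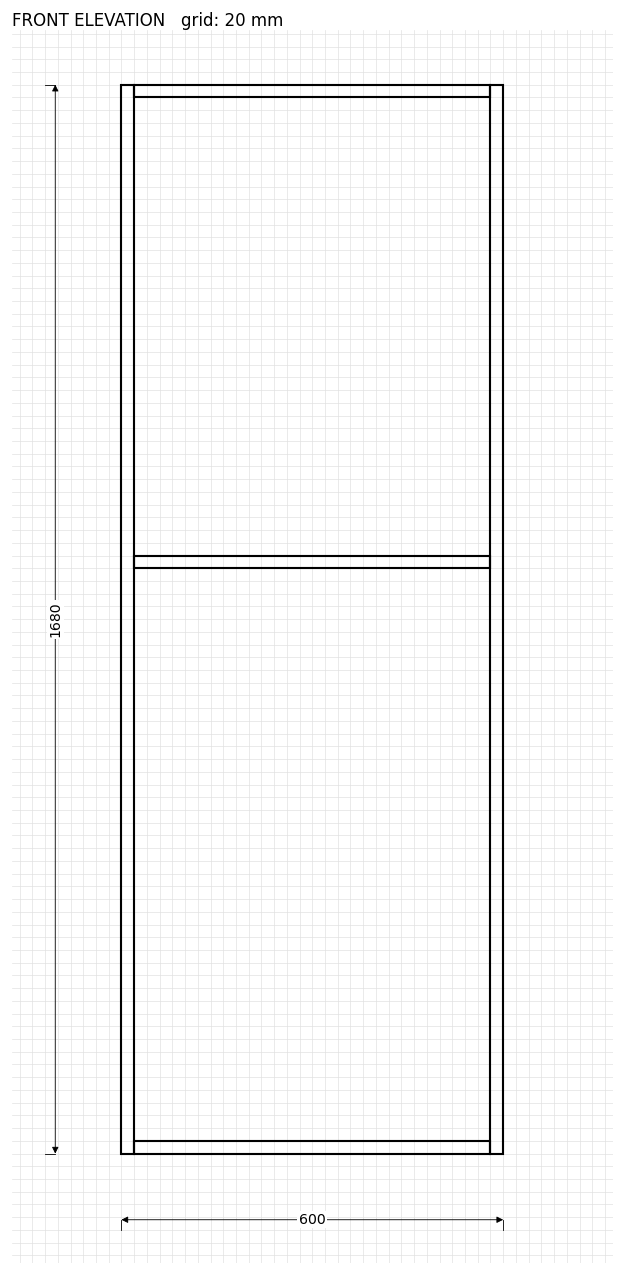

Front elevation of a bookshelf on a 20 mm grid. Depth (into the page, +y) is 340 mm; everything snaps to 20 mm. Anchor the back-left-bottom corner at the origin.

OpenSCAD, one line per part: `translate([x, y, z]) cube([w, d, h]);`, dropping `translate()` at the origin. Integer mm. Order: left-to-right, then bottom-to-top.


cube([20, 340, 1680]);
translate([20, 0, 0]) cube([560, 340, 20]);
translate([20, 0, 920]) cube([560, 340, 20]);
translate([20, 0, 1660]) cube([560, 340, 20]);
translate([580, 0, 0]) cube([20, 340, 1680]);


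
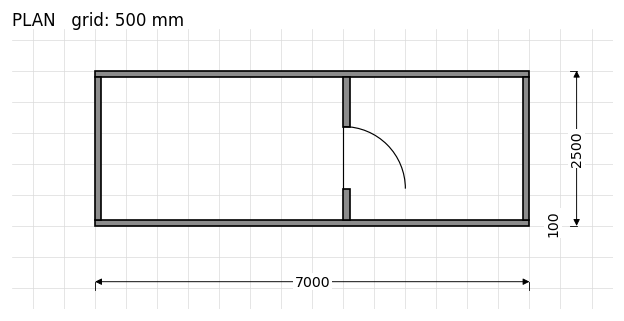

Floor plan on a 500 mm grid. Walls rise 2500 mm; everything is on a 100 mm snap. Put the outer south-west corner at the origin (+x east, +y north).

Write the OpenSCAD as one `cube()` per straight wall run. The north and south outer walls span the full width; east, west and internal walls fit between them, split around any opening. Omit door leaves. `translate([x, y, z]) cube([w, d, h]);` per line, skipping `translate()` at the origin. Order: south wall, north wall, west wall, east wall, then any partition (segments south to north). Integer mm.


cube([7000, 100, 2500]);
translate([0, 2400, 0]) cube([7000, 100, 2500]);
translate([0, 100, 0]) cube([100, 2300, 2500]);
translate([6900, 100, 0]) cube([100, 2300, 2500]);
translate([4000, 100, 0]) cube([100, 500, 2500]);
translate([4000, 1600, 0]) cube([100, 800, 2500]);


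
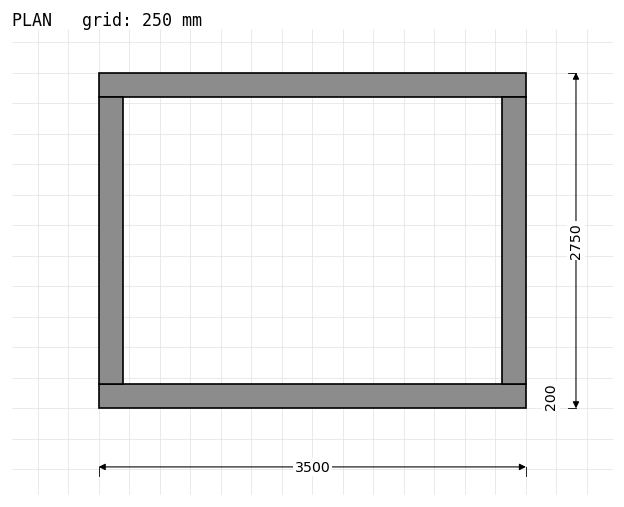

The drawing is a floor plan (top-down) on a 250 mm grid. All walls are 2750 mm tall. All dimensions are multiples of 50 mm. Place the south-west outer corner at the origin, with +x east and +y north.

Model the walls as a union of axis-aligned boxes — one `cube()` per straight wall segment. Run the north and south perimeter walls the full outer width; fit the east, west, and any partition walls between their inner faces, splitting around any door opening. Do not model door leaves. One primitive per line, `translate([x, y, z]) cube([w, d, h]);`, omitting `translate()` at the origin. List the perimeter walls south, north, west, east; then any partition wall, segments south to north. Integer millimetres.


cube([3500, 200, 2750]);
translate([0, 2550, 0]) cube([3500, 200, 2750]);
translate([0, 200, 0]) cube([200, 2350, 2750]);
translate([3300, 200, 0]) cube([200, 2350, 2750]);


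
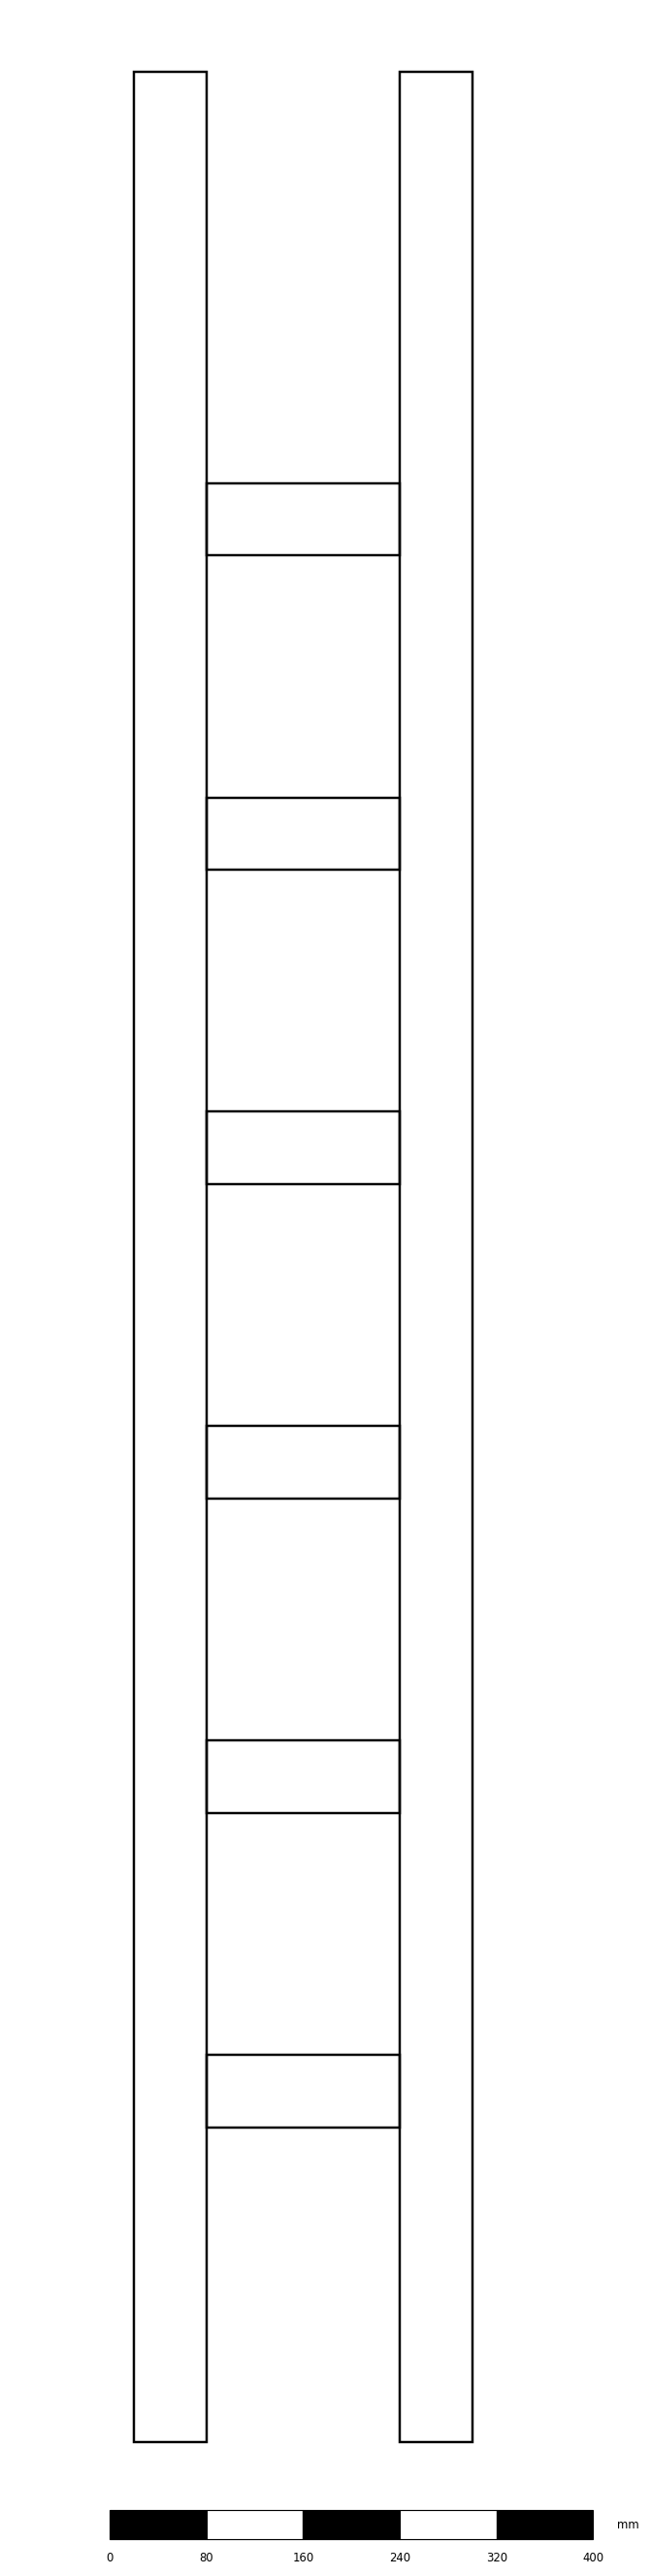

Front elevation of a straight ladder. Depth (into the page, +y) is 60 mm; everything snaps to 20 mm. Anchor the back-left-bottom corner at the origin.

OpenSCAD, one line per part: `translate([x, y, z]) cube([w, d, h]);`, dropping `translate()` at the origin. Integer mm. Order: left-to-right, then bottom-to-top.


cube([60, 60, 1960]);
translate([60, 0, 260]) cube([160, 60, 60]);
translate([60, 0, 520]) cube([160, 60, 60]);
translate([60, 0, 780]) cube([160, 60, 60]);
translate([60, 0, 1040]) cube([160, 60, 60]);
translate([60, 0, 1300]) cube([160, 60, 60]);
translate([60, 0, 1560]) cube([160, 60, 60]);
translate([220, 0, 0]) cube([60, 60, 1960]);
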